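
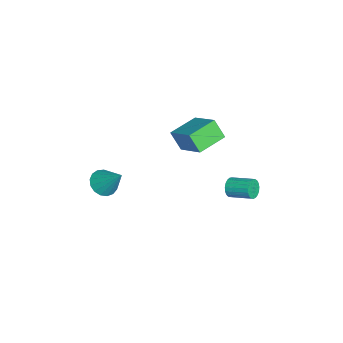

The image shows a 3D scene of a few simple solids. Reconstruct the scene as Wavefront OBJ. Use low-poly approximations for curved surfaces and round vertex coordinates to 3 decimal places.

v 2.494 -3.746 -0.331
v 3.317 -3.873 -0.672
v 3.266 -2.674 1.131
v 3.18 -3.512 -0.864
v 2.886 -3.205 -0.934
v 2.503 -3.022 -0.866
v 2.117 -3.005 -0.675
v 1.818 -3.157 -0.405
v 1.673 -3.444 -0.119
v 1.717 -3.801 0.119
v 1.939 -4.144 0.254
v 2.288 -4.397 0.255
v 2.684 -4.5 0.122
v 3.037 -4.431 -0.116
v 3.265 -4.204 -0.402
v 0.83 0.438 1.338
v 0.446 -0.175 2.454
v -0.415 1.759 1.635
v -0.799 1.147 2.751
v 2.279 1.553 2.449
v 1.895 0.941 3.565
v 1.034 2.875 2.746
v 0.65 2.262 3.862
v -0.524 3.223 -3.265
v -0.314 2.938 -2.696
v 0.254 4.251 -2.246
v 0.044 4.537 -2.815
v -0.095 2.901 -2.864
v 0.473 4.214 -2.414
v 0.05 2.919 -3.101
v 0.618 4.232 -2.651
v 0.096 2.99 -3.366
v 0.664 4.303 -2.917
v 0.034 3.101 -3.614
v 0.602 4.415 -3.165
v -0.124 3.234 -3.802
v 0.445 4.547 -3.352
v -0.351 3.364 -3.896
v 0.217 4.678 -3.447
v -0.608 3.471 -3.882
v -0.04 4.784 -3.432
v -0.85 3.534 -3.76
v -0.282 4.848 -3.311
v -1.037 3.544 -3.553
v -0.469 4.857 -3.104
v -1.134 3.498 -3.297
v -0.566 4.812 -2.847
v -1.126 3.405 -3.034
v -0.558 4.718 -2.585
v -1.014 3.28 -2.812
v -0.446 4.594 -2.362
v -0.817 3.146 -2.667
v -0.249 4.459 -2.218
v -0.57 3.025 -2.626
v -0.002 4.338 -2.177
f 2 1 4
f 2 4 3
f 4 1 5
f 4 5 3
f 5 1 6
f 5 6 3
f 6 1 7
f 6 7 3
f 7 1 8
f 7 8 3
f 8 1 9
f 8 9 3
f 9 1 10
f 9 10 3
f 10 1 11
f 10 11 3
f 11 1 12
f 11 12 3
f 12 1 13
f 12 13 3
f 13 1 14
f 13 14 3
f 14 1 15
f 14 15 3
f 15 1 2
f 15 2 3
f 17 19 16
f 20 17 16
f 16 19 18
f 18 20 16
f 17 23 19
f 21 17 20
f 21 23 17
f 19 23 18
f 22 20 18
f 18 23 22
f 22 21 20
f 23 21 22
f 25 24 28
f 25 28 26
f 26 28 29
f 26 29 27
f 28 24 30
f 28 30 29
f 29 30 31
f 29 31 27
f 30 24 32
f 30 32 31
f 31 32 33
f 31 33 27
f 32 24 34
f 32 34 33
f 33 34 35
f 33 35 27
f 34 24 36
f 34 36 35
f 35 36 37
f 35 37 27
f 36 24 38
f 36 38 37
f 37 38 39
f 37 39 27
f 38 24 40
f 38 40 39
f 39 40 41
f 39 41 27
f 40 24 42
f 40 42 41
f 41 42 43
f 41 43 27
f 42 24 44
f 42 44 43
f 43 44 45
f 43 45 27
f 44 24 46
f 44 46 45
f 45 46 47
f 45 47 27
f 46 24 48
f 46 48 47
f 47 48 49
f 47 49 27
f 48 24 50
f 48 50 49
f 49 50 51
f 49 51 27
f 50 24 52
f 50 52 51
f 51 52 53
f 51 53 27
f 52 24 54
f 52 54 53
f 53 54 55
f 53 55 27
f 54 24 25
f 54 25 55
f 55 25 26
f 55 26 27



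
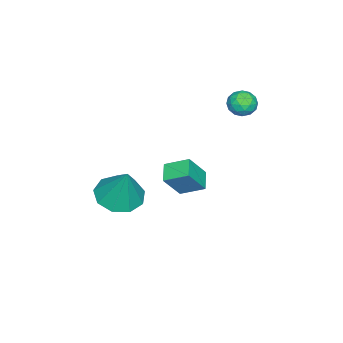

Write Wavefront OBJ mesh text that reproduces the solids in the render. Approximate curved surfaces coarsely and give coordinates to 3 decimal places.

v -2.626 -2.162 -4.438
v -3.488 -2.509 -4.043
v -2.828 -1.05 -3.904
v -3.691 -1.397 -3.509
v -1.869 -2.623 -3.191
v -2.732 -2.97 -2.796
v -2.072 -1.511 -2.657
v -2.934 -1.858 -2.262
v 1.824 -2.911 -1.571
v 2.768 -3.45 -1.644
v 2.316 -2.289 0.211
v 2.849 -2.758 -1.908
v 2.45 -2.137 -2.014
v 1.758 -1.878 -1.913
v 1.097 -2.103 -1.652
v 0.776 -2.705 -1.352
v 0.945 -3.404 -1.155
v 1.525 -3.872 -1.152
v 2.245 -3.891 -1.345
v -3.015 0.972 2.341
v -2.5 0.832 1.882
v -3.64 0.128 1.898
v -3.125 -0.012 1.439
v -3.032 -0.147 2.124
v -2.646 0.375 2.398
v -3.494 0.585 1.382
v -3.108 1.107 1.656
v -2.796 0.592 1.289
v -2.51 0.14 1.748
v -3.63 0.82 2.032
v -3.344 0.368 2.491
v -2.703 0.976 2.15
v -3.437 -0.016 1.63
v -3.383 -0.095 2.032
v -3.08 -0.178 1.763
v -2.789 0.708 2.454
v -2.486 0.625 2.184
v -2.798 0.05 2.326
v -3.654 0.335 1.596
v -3.351 0.252 1.326
v -3.06 1.138 2.017
v -2.757 1.055 1.748
v -3.342 0.91 1.454
v -2.574 0.753 1.532
v -2.941 0.257 1.272
v -3.158 0.608 1.238
v -2.931 0.914 1.399
v -2.406 0.487 1.802
v -2.773 -0.009 1.541
v -2.719 -0.088 1.944
v -2.492 0.219 2.105
v -2.58 0.346 1.453
v -3.367 0.969 2.239
v -3.734 0.473 1.978
v -3.648 0.741 1.675
v -3.421 1.048 1.836
v -3.199 0.703 2.508
v -3.566 0.207 2.248
v -3.209 0.046 2.381
v -2.982 0.352 2.542
v -3.56 0.614 2.327
f 2 4 1
f 5 2 1
f 1 4 3
f 3 5 1
f 2 8 4
f 6 2 5
f 6 8 2
f 4 8 3
f 7 5 3
f 3 8 7
f 7 6 5
f 8 6 7
f 10 9 12
f 10 12 11
f 12 9 13
f 12 13 11
f 13 9 14
f 13 14 11
f 14 9 15
f 14 15 11
f 15 9 16
f 15 16 11
f 16 9 17
f 16 17 11
f 17 9 18
f 17 18 11
f 18 9 19
f 18 19 11
f 19 9 10
f 19 10 11
f 20 57 36
f 57 31 60
f 36 60 25
f 57 60 36
f 20 36 32
f 36 25 37
f 32 37 21
f 36 37 32
f 20 32 41
f 32 21 42
f 41 42 27
f 32 42 41
f 20 41 53
f 41 27 56
f 53 56 30
f 41 56 53
f 20 53 57
f 53 30 61
f 57 61 31
f 53 61 57
f 21 37 48
f 37 25 51
f 48 51 29
f 37 51 48
f 25 60 38
f 60 31 59
f 38 59 24
f 60 59 38
f 31 61 58
f 61 30 54
f 58 54 22
f 61 54 58
f 30 56 55
f 56 27 43
f 55 43 26
f 56 43 55
f 27 42 47
f 42 21 44
f 47 44 28
f 42 44 47
f 23 49 35
f 49 29 50
f 35 50 24
f 49 50 35
f 23 35 33
f 35 24 34
f 33 34 22
f 35 34 33
f 23 33 40
f 33 22 39
f 40 39 26
f 33 39 40
f 23 40 45
f 40 26 46
f 45 46 28
f 40 46 45
f 23 45 49
f 45 28 52
f 49 52 29
f 45 52 49
f 24 50 38
f 50 29 51
f 38 51 25
f 50 51 38
f 22 34 58
f 34 24 59
f 58 59 31
f 34 59 58
f 26 39 55
f 39 22 54
f 55 54 30
f 39 54 55
f 28 46 47
f 46 26 43
f 47 43 27
f 46 43 47
f 29 52 48
f 52 28 44
f 48 44 21
f 52 44 48



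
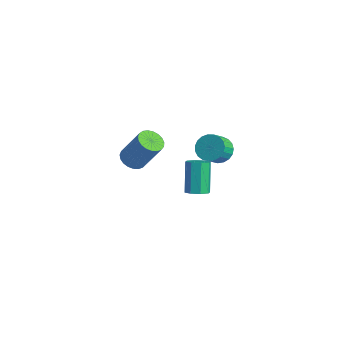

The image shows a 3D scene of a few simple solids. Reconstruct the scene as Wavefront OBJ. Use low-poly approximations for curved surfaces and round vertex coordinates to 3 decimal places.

v 1.146 -2.666 1.741
v 1.54 -3.291 1.717
v 2.429 -2.8 3.474
v 2.034 -2.174 3.499
v 1.724 -3.094 1.569
v 2.613 -2.602 3.326
v 1.808 -2.823 1.45
v 2.696 -2.331 3.208
v 1.777 -2.524 1.382
v 2.666 -2.032 3.14
v 1.637 -2.25 1.376
v 2.526 -1.758 3.134
v 1.412 -2.048 1.433
v 2.301 -1.556 3.191
v 1.141 -1.953 1.544
v 2.03 -1.461 3.301
v 0.871 -1.981 1.688
v 1.76 -1.489 3.446
v 0.648 -2.127 1.842
v 1.537 -1.635 3.6
v 0.512 -2.367 1.978
v 1.4 -1.875 3.736
v 0.485 -2.658 2.073
v 1.373 -2.166 3.831
v 0.572 -2.951 2.111
v 1.46 -2.459 3.869
v 0.758 -3.194 2.085
v 1.647 -2.702 3.843
v 1.012 -3.346 1.999
v 1.9 -2.854 3.757
v 1.288 -3.381 1.869
v 2.177 -2.889 3.627
v 0.461 2.253 -4.439
v 1.08 2.51 -4.24
v 0.239 3.265 -2.601
v -0.381 3.007 -2.801
v 0.802 2.855 -4.541
v -0.039 3.61 -2.903
v 0.324 2.847 -4.783
v -0.517 3.602 -3.145
v -0.074 2.491 -4.823
v -0.915 3.245 -3.185
v -0.159 1.995 -4.639
v -1 2.75 -3
v 0.119 1.65 -4.337
v -0.722 2.405 -2.699
v 0.597 1.658 -4.095
v -0.244 2.413 -2.457
v 0.995 2.015 -4.055
v 0.154 2.769 -2.417
v 2.413 2.003 0.667
v 2.804 2.572 1.128
v 3.057 1.725 1.955
v 2.667 1.157 1.493
v 2.48 2.592 1.248
v 2.734 1.745 2.075
v 2.146 2.51 1.267
v 2.399 1.664 2.094
v 1.857 2.34 1.182
v 2.111 1.494 2.009
v 1.665 2.113 1.008
v 1.919 1.267 1.835
v 1.602 1.866 0.775
v 1.856 1.02 1.602
v 1.679 1.643 0.523
v 1.933 0.797 1.35
v 1.883 1.482 0.296
v 2.137 0.636 1.123
v 2.179 1.412 0.133
v 2.433 0.566 0.96
v 2.515 1.443 0.062
v 2.769 0.597 0.889
v 2.834 1.572 0.096
v 3.088 0.726 0.923
v 3.08 1.775 0.228
v 3.334 0.929 1.055
v 3.21 2.017 0.436
v 3.464 1.171 1.263
v 3.203 2.257 0.684
v 3.457 1.411 1.511
v 3.059 2.453 0.929
v 3.313 1.607 1.756
f 2 1 5
f 2 5 3
f 3 5 6
f 3 6 4
f 5 1 7
f 5 7 6
f 6 7 8
f 6 8 4
f 7 1 9
f 7 9 8
f 8 9 10
f 8 10 4
f 9 1 11
f 9 11 10
f 10 11 12
f 10 12 4
f 11 1 13
f 11 13 12
f 12 13 14
f 12 14 4
f 13 1 15
f 13 15 14
f 14 15 16
f 14 16 4
f 15 1 17
f 15 17 16
f 16 17 18
f 16 18 4
f 17 1 19
f 17 19 18
f 18 19 20
f 18 20 4
f 19 1 21
f 19 21 20
f 20 21 22
f 20 22 4
f 21 1 23
f 21 23 22
f 22 23 24
f 22 24 4
f 23 1 25
f 23 25 24
f 24 25 26
f 24 26 4
f 25 1 27
f 25 27 26
f 26 27 28
f 26 28 4
f 27 1 29
f 27 29 28
f 28 29 30
f 28 30 4
f 29 1 31
f 29 31 30
f 30 31 32
f 30 32 4
f 31 1 2
f 31 2 32
f 32 2 3
f 32 3 4
f 34 33 37
f 34 37 35
f 35 37 38
f 35 38 36
f 37 33 39
f 37 39 38
f 38 39 40
f 38 40 36
f 39 33 41
f 39 41 40
f 40 41 42
f 40 42 36
f 41 33 43
f 41 43 42
f 42 43 44
f 42 44 36
f 43 33 45
f 43 45 44
f 44 45 46
f 44 46 36
f 45 33 47
f 45 47 46
f 46 47 48
f 46 48 36
f 47 33 49
f 47 49 48
f 48 49 50
f 48 50 36
f 49 33 34
f 49 34 50
f 50 34 35
f 50 35 36
f 52 51 55
f 52 55 53
f 53 55 56
f 53 56 54
f 55 51 57
f 55 57 56
f 56 57 58
f 56 58 54
f 57 51 59
f 57 59 58
f 58 59 60
f 58 60 54
f 59 51 61
f 59 61 60
f 60 61 62
f 60 62 54
f 61 51 63
f 61 63 62
f 62 63 64
f 62 64 54
f 63 51 65
f 63 65 64
f 64 65 66
f 64 66 54
f 65 51 67
f 65 67 66
f 66 67 68
f 66 68 54
f 67 51 69
f 67 69 68
f 68 69 70
f 68 70 54
f 69 51 71
f 69 71 70
f 70 71 72
f 70 72 54
f 71 51 73
f 71 73 72
f 72 73 74
f 72 74 54
f 73 51 75
f 73 75 74
f 74 75 76
f 74 76 54
f 75 51 77
f 75 77 76
f 76 77 78
f 76 78 54
f 77 51 79
f 77 79 78
f 78 79 80
f 78 80 54
f 79 51 81
f 79 81 80
f 80 81 82
f 80 82 54
f 81 51 52
f 81 52 82
f 82 52 53
f 82 53 54



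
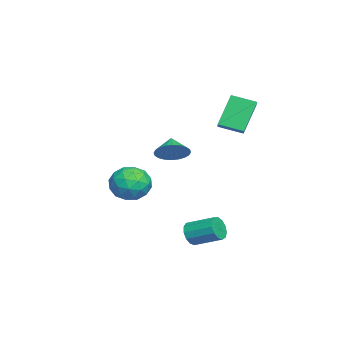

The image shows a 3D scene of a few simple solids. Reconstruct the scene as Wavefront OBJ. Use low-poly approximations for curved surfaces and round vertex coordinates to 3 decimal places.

v 0.856 -1.268 0.631
v 1.32 -0.785 1.305
v 0.004 -1.452 1.349
v 1.125 -0.514 1.143
v 0.889 -0.358 0.904
v 0.648 -0.341 0.623
v 0.439 -0.464 0.343
v 0.293 -0.71 0.107
v 0.233 -1.041 -0.05
v 0.268 -1.406 -0.102
v 0.392 -1.75 -0.043
v 0.587 -2.021 0.118
v 0.823 -2.177 0.358
v 1.064 -2.195 0.639
v 1.273 -2.071 0.919
v 1.419 -1.825 1.155
v 1.479 -1.495 1.311
v 1.444 -1.129 1.364
v 2.923 -0.019 -4.214
v 3.226 -0.354 -3.615
v 3.6 1.103 -2.988
v 3.297 1.439 -3.586
v 3.537 -0.312 -3.898
v 3.911 1.145 -3.271
v 3.653 -0.177 -4.281
v 4.027 1.281 -3.654
v 3.537 0.009 -4.643
v 3.911 1.466 -4.016
v 3.227 0.185 -4.868
v 3.6 1.643 -4.241
v 2.82 0.297 -4.886
v 3.193 1.755 -4.259
v 2.445 0.309 -4.69
v 2.819 1.766 -4.063
v 2.223 0.216 -4.343
v 2.596 1.674 -3.715
v 2.223 0.049 -3.955
v 2.596 1.507 -3.327
v 2.445 -0.139 -3.649
v 2.819 1.318 -3.021
v 2.819 -0.29 -3.522
v 3.193 1.168 -2.895
v -3.442 2.604 2.824
v -3.478 1.228 3.245
v -2.474 2.727 3.309
v -2.51 1.351 3.73
v -2.47 2.029 1.03
v -2.506 0.653 1.451
v -1.502 2.152 1.515
v -1.538 0.776 1.936
v -2.881 -3.407 -2.816
v -1.955 -2.807 -2.271
v -1.705 -4.993 -3.069
v -0.779 -4.393 -2.524
v -1.756 -4.746 -1.865
v -2.483 -3.766 -1.709
v -1.177 -4.034 -3.631
v -1.904 -3.054 -3.475
v -0.902 -3.195 -2.775
v -1.26 -3.635 -1.683
v -2.4 -4.165 -3.657
v -2.758 -4.605 -2.565
v -2.521 -2.968 -2.522
v -1.139 -4.832 -2.818
v -1.713 -5.039 -2.431
v -1.169 -4.687 -2.111
v -2.832 -3.531 -2.191
v -2.288 -3.179 -1.871
v -2.171 -4.318 -1.632
v -1.372 -4.621 -3.469
v -0.828 -4.269 -3.149
v -2.491 -3.113 -3.229
v -1.947 -2.761 -2.909
v -1.489 -3.482 -3.708
v -1.358 -2.843 -2.497
v -0.667 -3.775 -2.646
v -0.901 -3.565 -3.297
v -1.328 -2.989 -3.205
v -1.569 -3.102 -1.856
v -0.877 -4.034 -2.004
v -1.452 -4.241 -1.617
v -1.879 -3.665 -1.525
v -0.95 -3.33 -2.152
v -2.783 -3.766 -3.336
v -2.091 -4.698 -3.484
v -1.781 -4.135 -3.815
v -2.208 -3.559 -3.723
v -2.993 -4.025 -2.694
v -2.302 -4.957 -2.843
v -2.332 -4.811 -2.135
v -2.759 -4.235 -2.043
v -2.71 -4.47 -3.188
f 2 1 4
f 2 4 3
f 4 1 5
f 4 5 3
f 5 1 6
f 5 6 3
f 6 1 7
f 6 7 3
f 7 1 8
f 7 8 3
f 8 1 9
f 8 9 3
f 9 1 10
f 9 10 3
f 10 1 11
f 10 11 3
f 11 1 12
f 11 12 3
f 12 1 13
f 12 13 3
f 13 1 14
f 13 14 3
f 14 1 15
f 14 15 3
f 15 1 16
f 15 16 3
f 16 1 17
f 16 17 3
f 17 1 18
f 17 18 3
f 18 1 2
f 18 2 3
f 20 19 23
f 20 23 21
f 21 23 24
f 21 24 22
f 23 19 25
f 23 25 24
f 24 25 26
f 24 26 22
f 25 19 27
f 25 27 26
f 26 27 28
f 26 28 22
f 27 19 29
f 27 29 28
f 28 29 30
f 28 30 22
f 29 19 31
f 29 31 30
f 30 31 32
f 30 32 22
f 31 19 33
f 31 33 32
f 32 33 34
f 32 34 22
f 33 19 35
f 33 35 34
f 34 35 36
f 34 36 22
f 35 19 37
f 35 37 36
f 36 37 38
f 36 38 22
f 37 19 39
f 37 39 38
f 38 39 40
f 38 40 22
f 39 19 41
f 39 41 40
f 40 41 42
f 40 42 22
f 41 19 20
f 41 20 42
f 42 20 21
f 42 21 22
f 44 46 43
f 47 44 43
f 43 46 45
f 45 47 43
f 44 50 46
f 48 44 47
f 48 50 44
f 46 50 45
f 49 47 45
f 45 50 49
f 49 48 47
f 50 48 49
f 51 88 67
f 88 62 91
f 67 91 56
f 88 91 67
f 51 67 63
f 67 56 68
f 63 68 52
f 67 68 63
f 51 63 72
f 63 52 73
f 72 73 58
f 63 73 72
f 51 72 84
f 72 58 87
f 84 87 61
f 72 87 84
f 51 84 88
f 84 61 92
f 88 92 62
f 84 92 88
f 52 68 79
f 68 56 82
f 79 82 60
f 68 82 79
f 56 91 69
f 91 62 90
f 69 90 55
f 91 90 69
f 62 92 89
f 92 61 85
f 89 85 53
f 92 85 89
f 61 87 86
f 87 58 74
f 86 74 57
f 87 74 86
f 58 73 78
f 73 52 75
f 78 75 59
f 73 75 78
f 54 80 66
f 80 60 81
f 66 81 55
f 80 81 66
f 54 66 64
f 66 55 65
f 64 65 53
f 66 65 64
f 54 64 71
f 64 53 70
f 71 70 57
f 64 70 71
f 54 71 76
f 71 57 77
f 76 77 59
f 71 77 76
f 54 76 80
f 76 59 83
f 80 83 60
f 76 83 80
f 55 81 69
f 81 60 82
f 69 82 56
f 81 82 69
f 53 65 89
f 65 55 90
f 89 90 62
f 65 90 89
f 57 70 86
f 70 53 85
f 86 85 61
f 70 85 86
f 59 77 78
f 77 57 74
f 78 74 58
f 77 74 78
f 60 83 79
f 83 59 75
f 79 75 52
f 83 75 79



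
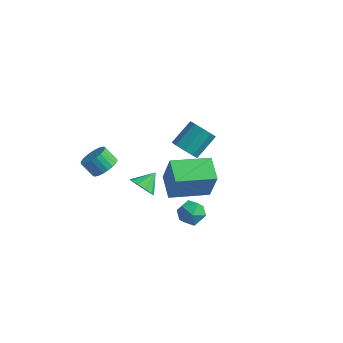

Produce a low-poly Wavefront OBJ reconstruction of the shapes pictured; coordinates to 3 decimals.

v -1.821 0.211 -2.539
v -1.072 0.32 -2.901
v -1.639 1.209 -1.861
v -1.424 0.576 -3.183
v -1.929 0.693 -3.219
v -2.393 0.626 -2.995
v -2.638 0.4 -2.597
v -2.571 0.102 -2.177
v -2.219 -0.154 -1.895
v -1.714 -0.271 -1.859
v -1.25 -0.203 -2.083
v -1.005 0.022 -2.481
v -2.468 -2.069 0.473
v -2.035 -2.722 0.713
v -2.718 -2.884 1.507
v -3.152 -2.231 1.267
v -1.895 -2.489 0.881
v -2.578 -2.651 1.675
v -1.842 -2.192 0.988
v -2.525 -2.354 1.781
v -1.884 -1.876 1.015
v -2.568 -2.038 1.809
v -2.016 -1.59 0.961
v -2.699 -1.752 1.754
v -2.216 -1.376 0.832
v -2.899 -1.538 1.626
v -2.455 -1.268 0.648
v -3.138 -1.43 1.442
v -2.696 -1.282 0.438
v -3.379 -1.444 1.232
v -2.902 -1.416 0.233
v -3.585 -1.578 1.027
v -3.042 -1.649 0.065
v -3.725 -1.811 0.859
v -3.095 -1.946 -0.041
v -3.778 -2.108 0.752
v -3.052 -2.262 -0.069
v -3.736 -2.424 0.725
v -2.921 -2.548 -0.014
v -3.604 -2.71 0.779
v -2.721 -2.762 0.114
v -3.404 -2.924 0.908
v -2.482 -2.87 0.298
v -3.165 -3.032 1.092
v -2.241 -2.856 0.508
v -2.924 -3.018 1.302
v -0.49 2.309 -0.076
v 0.287 1.989 0.109
v 0.567 3.292 1.181
v -0.21 3.611 0.996
v 0.324 2.357 -0.348
v 0.604 3.66 0.724
v -0.019 2.703 -0.678
v 0.261 4.005 0.394
v -0.583 2.864 -0.726
v -0.303 4.166 0.345
v -1.103 2.765 -0.47
v -0.823 4.068 0.602
v -1.337 2.453 -0.03
v -1.057 3.755 1.042
v -1.174 2.073 0.389
v -0.894 3.376 1.461
v -0.691 1.804 0.591
v -0.411 3.106 1.662
v -0.114 1.771 0.48
v 0.166 3.073 1.552
v 3.114 -3.876 2.373
v 3.736 -4.106 4.186
v 2.077 -2.977 2.843
v 2.699 -3.207 4.656
v 4.461 -2.193 2.124
v 5.083 -2.423 3.937
v 3.424 -1.294 2.594
v 4.046 -1.524 4.407
v 3.164 -2.098 0.018
v 3.975 -2.259 -0.188
v 3.265 -2.961 1.088
v 4.076 -3.122 0.882
v 3.856 -2.355 1.182
v 3.794 -1.822 0.52
v 3.446 -3.398 0.38
v 3.384 -2.865 -0.282
v 4.149 -3.063 0.036
v 4.403 -2.418 0.531
v 2.837 -2.802 0.369
v 3.091 -2.157 0.864
f 2 1 4
f 2 4 3
f 4 1 5
f 4 5 3
f 5 1 6
f 5 6 3
f 6 1 7
f 6 7 3
f 7 1 8
f 7 8 3
f 8 1 9
f 8 9 3
f 9 1 10
f 9 10 3
f 10 1 11
f 10 11 3
f 11 1 12
f 11 12 3
f 12 1 2
f 12 2 3
f 14 13 17
f 14 17 15
f 15 17 18
f 15 18 16
f 17 13 19
f 17 19 18
f 18 19 20
f 18 20 16
f 19 13 21
f 19 21 20
f 20 21 22
f 20 22 16
f 21 13 23
f 21 23 22
f 22 23 24
f 22 24 16
f 23 13 25
f 23 25 24
f 24 25 26
f 24 26 16
f 25 13 27
f 25 27 26
f 26 27 28
f 26 28 16
f 27 13 29
f 27 29 28
f 28 29 30
f 28 30 16
f 29 13 31
f 29 31 30
f 30 31 32
f 30 32 16
f 31 13 33
f 31 33 32
f 32 33 34
f 32 34 16
f 33 13 35
f 33 35 34
f 34 35 36
f 34 36 16
f 35 13 37
f 35 37 36
f 36 37 38
f 36 38 16
f 37 13 39
f 37 39 38
f 38 39 40
f 38 40 16
f 39 13 41
f 39 41 40
f 40 41 42
f 40 42 16
f 41 13 43
f 41 43 42
f 42 43 44
f 42 44 16
f 43 13 45
f 43 45 44
f 44 45 46
f 44 46 16
f 45 13 14
f 45 14 46
f 46 14 15
f 46 15 16
f 48 47 51
f 48 51 49
f 49 51 52
f 49 52 50
f 51 47 53
f 51 53 52
f 52 53 54
f 52 54 50
f 53 47 55
f 53 55 54
f 54 55 56
f 54 56 50
f 55 47 57
f 55 57 56
f 56 57 58
f 56 58 50
f 57 47 59
f 57 59 58
f 58 59 60
f 58 60 50
f 59 47 61
f 59 61 60
f 60 61 62
f 60 62 50
f 61 47 63
f 61 63 62
f 62 63 64
f 62 64 50
f 63 47 65
f 63 65 64
f 64 65 66
f 64 66 50
f 65 47 48
f 65 48 66
f 66 48 49
f 66 49 50
f 68 70 67
f 71 68 67
f 67 70 69
f 69 71 67
f 68 74 70
f 72 68 71
f 72 74 68
f 70 74 69
f 73 71 69
f 69 74 73
f 73 72 71
f 74 72 73
f 75 86 80
f 75 80 76
f 75 76 82
f 75 82 85
f 75 85 86
f 76 80 84
f 80 86 79
f 86 85 77
f 85 82 81
f 82 76 83
f 78 84 79
f 78 79 77
f 78 77 81
f 78 81 83
f 78 83 84
f 79 84 80
f 77 79 86
f 81 77 85
f 83 81 82
f 84 83 76



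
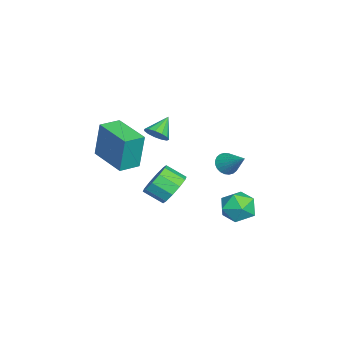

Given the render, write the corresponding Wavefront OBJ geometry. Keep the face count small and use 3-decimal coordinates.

v 0.609 0.075 0.573
v 1.534 -0.243 0.321
v 1.356 -1.293 0.995
v 0.431 -0.975 1.247
v 1.58 0.088 0.849
v 1.403 -0.962 1.522
v 1.256 0.413 1.271
v 1.078 -0.637 1.945
v 0.684 0.61 1.427
v 0.507 -0.44 2.1
v 0.084 0.602 1.256
v -0.094 -0.448 1.93
v -0.316 0.393 0.825
v -0.494 -0.657 1.499
v -0.363 0.062 0.298
v -0.54 -0.988 0.971
v -0.038 -0.263 -0.125
v -0.216 -1.313 0.549
v 0.533 -0.46 -0.28
v 0.356 -1.51 0.393
v 1.134 -0.452 -0.11
v 0.956 -1.502 0.564
v -0.847 -3.206 2.496
v -0.824 -2.919 4.636
v 0.711 -1.696 2.277
v 0.733 -1.409 4.417
v 0.007 -4.071 2.603
v 0.029 -3.784 4.743
v 1.564 -2.561 2.384
v 1.587 -2.274 4.524
v -1.32 -1.106 3.411
v -0.813 -0.754 3.781
v -2.26 -0.614 4.229
v -0.936 -0.502 3.488
v -1.182 -0.442 3.17
v -1.471 -0.593 2.929
v -1.712 -0.907 2.841
v -1.829 -1.284 2.933
v -1.785 -1.605 3.178
v -1.593 -1.767 3.496
v -1.314 -1.72 3.787
v -1.038 -1.478 3.959
v -0.851 -1.118 3.956
v -2.137 2.432 1.008
v -1.907 2.8 0.446
v -1.183 3.428 2.052
v -2.133 2.943 0.516
v -2.36 3.009 0.661
v -2.553 2.987 0.858
v -2.683 2.88 1.079
v -2.729 2.705 1.288
v -2.686 2.489 1.455
v -2.559 2.263 1.554
v -2.367 2.064 1.57
v -2.141 1.92 1.5
v -1.914 1.854 1.356
v -1.721 1.876 1.158
v -1.591 1.983 0.938
v -1.545 2.158 0.728
v -1.589 2.375 0.561
v -1.716 2.6 0.462
v 2.106 3.531 1.678
v 2.88 4.225 1.73
v 2.92 2.715 0.45
v 3.694 3.409 0.502
v 3.541 2.741 1.285
v 3.038 3.245 2.044
v 2.762 3.695 0.136
v 2.259 4.199 0.895
v 3.286 4.326 0.777
v 3.767 3.737 1.487
v 2.033 3.203 0.693
v 2.514 2.614 1.403
f 2 1 5
f 2 5 3
f 3 5 6
f 3 6 4
f 5 1 7
f 5 7 6
f 6 7 8
f 6 8 4
f 7 1 9
f 7 9 8
f 8 9 10
f 8 10 4
f 9 1 11
f 9 11 10
f 10 11 12
f 10 12 4
f 11 1 13
f 11 13 12
f 12 13 14
f 12 14 4
f 13 1 15
f 13 15 14
f 14 15 16
f 14 16 4
f 15 1 17
f 15 17 16
f 16 17 18
f 16 18 4
f 17 1 19
f 17 19 18
f 18 19 20
f 18 20 4
f 19 1 21
f 19 21 20
f 20 21 22
f 20 22 4
f 21 1 2
f 21 2 22
f 22 2 3
f 22 3 4
f 24 26 23
f 27 24 23
f 23 26 25
f 25 27 23
f 24 30 26
f 28 24 27
f 28 30 24
f 26 30 25
f 29 27 25
f 25 30 29
f 29 28 27
f 30 28 29
f 32 31 34
f 32 34 33
f 34 31 35
f 34 35 33
f 35 31 36
f 35 36 33
f 36 31 37
f 36 37 33
f 37 31 38
f 37 38 33
f 38 31 39
f 38 39 33
f 39 31 40
f 39 40 33
f 40 31 41
f 40 41 33
f 41 31 42
f 41 42 33
f 42 31 43
f 42 43 33
f 43 31 32
f 43 32 33
f 45 44 47
f 45 47 46
f 47 44 48
f 47 48 46
f 48 44 49
f 48 49 46
f 49 44 50
f 49 50 46
f 50 44 51
f 50 51 46
f 51 44 52
f 51 52 46
f 52 44 53
f 52 53 46
f 53 44 54
f 53 54 46
f 54 44 55
f 54 55 46
f 55 44 56
f 55 56 46
f 56 44 57
f 56 57 46
f 57 44 58
f 57 58 46
f 58 44 59
f 58 59 46
f 59 44 60
f 59 60 46
f 60 44 61
f 60 61 46
f 61 44 45
f 61 45 46
f 62 73 67
f 62 67 63
f 62 63 69
f 62 69 72
f 62 72 73
f 63 67 71
f 67 73 66
f 73 72 64
f 72 69 68
f 69 63 70
f 65 71 66
f 65 66 64
f 65 64 68
f 65 68 70
f 65 70 71
f 66 71 67
f 64 66 73
f 68 64 72
f 70 68 69
f 71 70 63



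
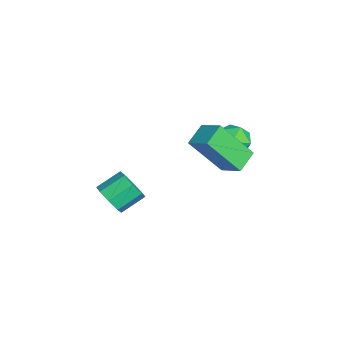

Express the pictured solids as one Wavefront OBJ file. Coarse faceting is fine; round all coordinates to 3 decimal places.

v -1.406 2.952 0.522
v -1.056 3.558 1.094
v -0.324 2.022 0.846
v 0.026 2.628 1.418
v -0.759 2.223 1.613
v -1.427 2.798 1.413
v 0.047 2.782 0.527
v -0.621 3.357 0.327
v -0.158 3.453 1.097
v -0.656 3.108 1.768
v -0.724 2.472 0.172
v -1.222 2.127 0.843
v 1.243 2.057 0.645
v 1.161 0.715 2.361
v 0.475 2.695 1.107
v 0.393 1.354 2.823
v 2.087 2.686 1.177
v 2.005 1.345 2.893
v 1.319 3.325 1.639
v 1.237 1.983 3.355
v -1.244 -2.292 -2.766
v -0.469 -2 -2.815
v -0.821 -0.956 -2.163
v -1.596 -1.248 -2.114
v -0.829 -1.816 -3.304
v -1.181 -0.772 -2.653
v -1.432 -1.911 -3.478
v -1.784 -0.867 -2.827
v -1.926 -2.229 -3.235
v -2.278 -1.185 -2.584
v -2.019 -2.584 -2.717
v -2.371 -1.54 -2.065
v -1.659 -2.768 -2.227
v -2.011 -1.724 -1.576
v -1.056 -2.673 -2.053
v -1.408 -1.629 -1.402
v -0.562 -2.355 -2.296
v -0.914 -1.311 -1.645
f 1 12 6
f 1 6 2
f 1 2 8
f 1 8 11
f 1 11 12
f 2 6 10
f 6 12 5
f 12 11 3
f 11 8 7
f 8 2 9
f 4 10 5
f 4 5 3
f 4 3 7
f 4 7 9
f 4 9 10
f 5 10 6
f 3 5 12
f 7 3 11
f 9 7 8
f 10 9 2
f 14 16 13
f 17 14 13
f 13 16 15
f 15 17 13
f 14 20 16
f 18 14 17
f 18 20 14
f 16 20 15
f 19 17 15
f 15 20 19
f 19 18 17
f 20 18 19
f 22 21 25
f 22 25 23
f 23 25 26
f 23 26 24
f 25 21 27
f 25 27 26
f 26 27 28
f 26 28 24
f 27 21 29
f 27 29 28
f 28 29 30
f 28 30 24
f 29 21 31
f 29 31 30
f 30 31 32
f 30 32 24
f 31 21 33
f 31 33 32
f 32 33 34
f 32 34 24
f 33 21 35
f 33 35 34
f 34 35 36
f 34 36 24
f 35 21 37
f 35 37 36
f 36 37 38
f 36 38 24
f 37 21 22
f 37 22 38
f 38 22 23
f 38 23 24



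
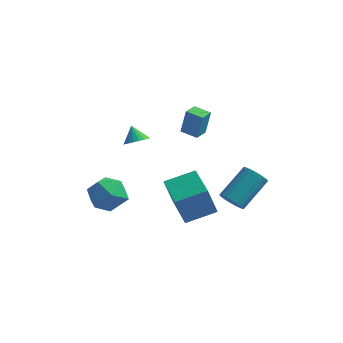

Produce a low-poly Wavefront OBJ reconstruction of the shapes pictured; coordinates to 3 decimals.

v -1.695 -0.006 1.058
v -1.189 -0.252 1.475
v -2.165 0.386 1.862
v -1.087 0.012 1.405
v -1.091 0.273 1.276
v -1.199 0.486 1.109
v -1.393 0.613 0.933
v -1.639 0.634 0.779
v -1.894 0.544 0.673
v -2.116 0.359 0.634
v -2.264 0.11 0.668
v -2.314 -0.158 0.77
v -2.257 -0.4 0.921
v -2.103 -0.573 1.096
v -1.878 -0.649 1.265
v -1.621 -0.614 1.398
v -1.378 -0.473 1.472
v 1.016 -1.794 -1.66
v 0.651 -2.201 0.076
v 2.317 -0.79 -1.151
v 1.951 -1.197 0.585
v 2.269 -3.363 -1.765
v 1.903 -3.77 -0.029
v 3.569 -2.359 -1.256
v 3.204 -2.766 0.48
v 0.365 0.769 1.842
v 0.601 0.905 3.297
v 0.492 1.614 1.743
v 0.728 1.749 3.197
v 1.312 0.611 1.703
v 1.548 0.746 3.157
v 1.439 1.455 1.603
v 1.675 1.591 3.058
v -2.699 -1.736 -0.827
v -1.759 -1.528 -1.504
v -2.661 -3.572 -1.336
v -1.721 -3.364 -2.013
v -1.625 -3.31 -0.841
v -1.649 -2.175 -0.526
v -2.771 -2.925 -2.314
v -2.795 -1.79 -1.999
v -1.803 -2.263 -2.423
v -1.095 -2.501 -1.513
v -3.325 -2.599 -1.327
v -2.617 -2.837 -0.417
v 3.603 -0.459 -1.821
v 4.072 -0.937 -1.484
v 4.767 0.62 -0.242
v 4.297 1.099 -0.579
v 4.255 -0.818 -1.736
v 4.95 0.739 -0.494
v 4.31 -0.628 -2.005
v 5.005 0.93 -0.762
v 4.224 -0.404 -2.238
v 4.919 1.153 -0.995
v 4.015 -0.191 -2.388
v 4.71 1.366 -1.145
v 3.725 -0.031 -2.425
v 4.42 1.526 -1.183
v 3.41 0.044 -2.344
v 4.105 1.601 -1.101
v 3.133 0.02 -2.158
v 3.828 1.577 -0.916
v 2.95 -0.099 -1.906
v 3.645 1.458 -0.664
v 2.895 -0.29 -1.638
v 3.59 1.268 -0.395
v 2.981 -0.513 -1.405
v 3.676 1.044 -0.162
v 3.19 -0.726 -1.255
v 3.885 0.831 -0.012
v 3.48 -0.886 -1.217
v 4.175 0.671 0.025
v 3.795 -0.961 -1.299
v 4.49 0.596 -0.056
f 2 1 4
f 2 4 3
f 4 1 5
f 4 5 3
f 5 1 6
f 5 6 3
f 6 1 7
f 6 7 3
f 7 1 8
f 7 8 3
f 8 1 9
f 8 9 3
f 9 1 10
f 9 10 3
f 10 1 11
f 10 11 3
f 11 1 12
f 11 12 3
f 12 1 13
f 12 13 3
f 13 1 14
f 13 14 3
f 14 1 15
f 14 15 3
f 15 1 16
f 15 16 3
f 16 1 17
f 16 17 3
f 17 1 2
f 17 2 3
f 19 21 18
f 22 19 18
f 18 21 20
f 20 22 18
f 19 25 21
f 23 19 22
f 23 25 19
f 21 25 20
f 24 22 20
f 20 25 24
f 24 23 22
f 25 23 24
f 27 29 26
f 30 27 26
f 26 29 28
f 28 30 26
f 27 33 29
f 31 27 30
f 31 33 27
f 29 33 28
f 32 30 28
f 28 33 32
f 32 31 30
f 33 31 32
f 34 45 39
f 34 39 35
f 34 35 41
f 34 41 44
f 34 44 45
f 35 39 43
f 39 45 38
f 45 44 36
f 44 41 40
f 41 35 42
f 37 43 38
f 37 38 36
f 37 36 40
f 37 40 42
f 37 42 43
f 38 43 39
f 36 38 45
f 40 36 44
f 42 40 41
f 43 42 35
f 47 46 50
f 47 50 48
f 48 50 51
f 48 51 49
f 50 46 52
f 50 52 51
f 51 52 53
f 51 53 49
f 52 46 54
f 52 54 53
f 53 54 55
f 53 55 49
f 54 46 56
f 54 56 55
f 55 56 57
f 55 57 49
f 56 46 58
f 56 58 57
f 57 58 59
f 57 59 49
f 58 46 60
f 58 60 59
f 59 60 61
f 59 61 49
f 60 46 62
f 60 62 61
f 61 62 63
f 61 63 49
f 62 46 64
f 62 64 63
f 63 64 65
f 63 65 49
f 64 46 66
f 64 66 65
f 65 66 67
f 65 67 49
f 66 46 68
f 66 68 67
f 67 68 69
f 67 69 49
f 68 46 70
f 68 70 69
f 69 70 71
f 69 71 49
f 70 46 72
f 70 72 71
f 71 72 73
f 71 73 49
f 72 46 74
f 72 74 73
f 73 74 75
f 73 75 49
f 74 46 47
f 74 47 75
f 75 47 48
f 75 48 49



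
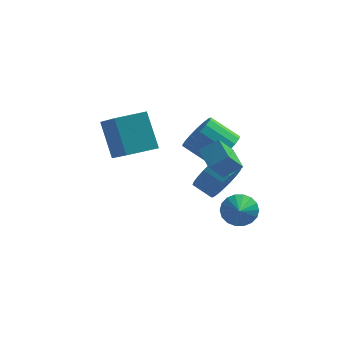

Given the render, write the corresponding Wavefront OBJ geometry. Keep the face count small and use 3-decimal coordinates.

v -1.031 -0.924 -0.89
v -1.646 0.113 0.718
v -1.842 0.575 -2.167
v -2.457 1.612 -0.559
v 0.277 -0.192 -0.861
v -0.338 0.845 0.747
v -0.534 1.307 -2.138
v -1.149 2.344 -0.53
v 3.808 -0.976 -4.1
v 4.542 -0.723 -3.781
v 3.852 -1.884 -3.48
v 4.294 -0.574 -3.545
v 3.949 -0.505 -3.419
v 3.576 -0.529 -3.427
v 3.249 -0.642 -3.569
v 3.032 -0.821 -3.816
v 2.97 -1.03 -4.119
v 3.073 -1.229 -4.418
v 3.322 -1.378 -4.654
v 3.667 -1.447 -4.781
v 4.04 -1.423 -4.772
v 4.367 -1.31 -4.63
v 4.583 -1.131 -4.383
v 4.646 -0.921 -4.08
v 3.105 0.252 -1.16
v 3.678 0.24 -0.365
v 2.408 0.556 0.555
v 1.835 0.568 -0.24
v 3.689 0.688 -0.505
v 2.419 1.004 0.416
v 3.566 1.036 -0.794
v 2.296 1.352 0.126
v 3.337 1.204 -1.167
v 2.067 1.52 -0.247
v 3.055 1.154 -1.539
v 1.785 1.471 -0.619
v 2.785 0.898 -1.824
v 1.515 1.214 -0.904
v 2.588 0.493 -1.957
v 1.318 0.81 -1.036
v 2.509 0.034 -1.907
v 1.239 0.35 -0.987
v 2.567 -0.376 -1.686
v 1.297 -0.06 -0.766
v 2.748 -0.642 -1.345
v 1.478 -0.326 -0.425
v 3.011 -0.703 -0.961
v 1.741 -0.387 -0.041
v 3.295 -0.546 -0.623
v 2.026 -0.229 0.297
v 3.536 -0.205 -0.408
v 2.266 0.111 0.512
v 3.255 -3.845 0.055
v 2.7 -4.473 1.076
v 2.788 -2.875 0.398
v 2.233 -3.502 1.419
v 4.047 -3.658 0.601
v 3.492 -4.285 1.622
v 3.58 -2.687 0.944
v 3.025 -3.315 1.965
v 3.151 0.742 -3.58
v 3.712 0.958 -2.731
v 2.85 1.395 -2.272
v 2.289 1.178 -3.12
v 3.767 1.338 -2.99
v 2.904 1.774 -2.531
v 3.699 1.599 -3.366
v 2.837 2.036 -2.907
v 3.523 1.691 -3.784
v 2.661 2.128 -3.325
v 3.273 1.595 -4.162
v 2.411 2.031 -3.702
v 2.999 1.33 -4.424
v 2.137 1.766 -3.965
v 2.755 0.948 -4.519
v 1.893 1.384 -4.06
v 2.59 0.525 -4.428
v 1.728 0.962 -3.969
v 2.536 0.146 -4.169
v 1.673 0.582 -3.71
v 2.603 -0.116 -3.793
v 1.741 0.321 -3.334
v 2.779 -0.208 -3.375
v 1.917 0.229 -2.916
v 3.029 -0.111 -2.998
v 2.167 0.325 -2.538
v 3.303 0.154 -2.735
v 2.441 0.59 -2.276
v 3.547 0.536 -2.64
v 2.685 0.972 -2.181
f 2 4 1
f 5 2 1
f 1 4 3
f 3 5 1
f 2 8 4
f 6 2 5
f 6 8 2
f 4 8 3
f 7 5 3
f 3 8 7
f 7 6 5
f 8 6 7
f 10 9 12
f 10 12 11
f 12 9 13
f 12 13 11
f 13 9 14
f 13 14 11
f 14 9 15
f 14 15 11
f 15 9 16
f 15 16 11
f 16 9 17
f 16 17 11
f 17 9 18
f 17 18 11
f 18 9 19
f 18 19 11
f 19 9 20
f 19 20 11
f 20 9 21
f 20 21 11
f 21 9 22
f 21 22 11
f 22 9 23
f 22 23 11
f 23 9 24
f 23 24 11
f 24 9 10
f 24 10 11
f 26 25 29
f 26 29 27
f 27 29 30
f 27 30 28
f 29 25 31
f 29 31 30
f 30 31 32
f 30 32 28
f 31 25 33
f 31 33 32
f 32 33 34
f 32 34 28
f 33 25 35
f 33 35 34
f 34 35 36
f 34 36 28
f 35 25 37
f 35 37 36
f 36 37 38
f 36 38 28
f 37 25 39
f 37 39 38
f 38 39 40
f 38 40 28
f 39 25 41
f 39 41 40
f 40 41 42
f 40 42 28
f 41 25 43
f 41 43 42
f 42 43 44
f 42 44 28
f 43 25 45
f 43 45 44
f 44 45 46
f 44 46 28
f 45 25 47
f 45 47 46
f 46 47 48
f 46 48 28
f 47 25 49
f 47 49 48
f 48 49 50
f 48 50 28
f 49 25 51
f 49 51 50
f 50 51 52
f 50 52 28
f 51 25 26
f 51 26 52
f 52 26 27
f 52 27 28
f 54 56 53
f 57 54 53
f 53 56 55
f 55 57 53
f 54 60 56
f 58 54 57
f 58 60 54
f 56 60 55
f 59 57 55
f 55 60 59
f 59 58 57
f 60 58 59
f 62 61 65
f 62 65 63
f 63 65 66
f 63 66 64
f 65 61 67
f 65 67 66
f 66 67 68
f 66 68 64
f 67 61 69
f 67 69 68
f 68 69 70
f 68 70 64
f 69 61 71
f 69 71 70
f 70 71 72
f 70 72 64
f 71 61 73
f 71 73 72
f 72 73 74
f 72 74 64
f 73 61 75
f 73 75 74
f 74 75 76
f 74 76 64
f 75 61 77
f 75 77 76
f 76 77 78
f 76 78 64
f 77 61 79
f 77 79 78
f 78 79 80
f 78 80 64
f 79 61 81
f 79 81 80
f 80 81 82
f 80 82 64
f 81 61 83
f 81 83 82
f 82 83 84
f 82 84 64
f 83 61 85
f 83 85 84
f 84 85 86
f 84 86 64
f 85 61 87
f 85 87 86
f 86 87 88
f 86 88 64
f 87 61 89
f 87 89 88
f 88 89 90
f 88 90 64
f 89 61 62
f 89 62 90
f 90 62 63
f 90 63 64



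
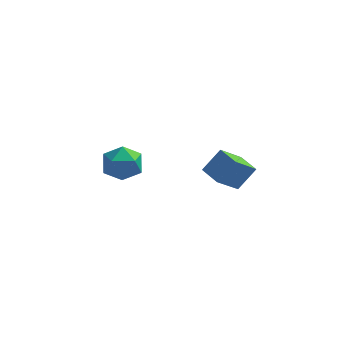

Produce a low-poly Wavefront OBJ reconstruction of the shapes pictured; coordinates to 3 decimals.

v 2.49 -4.022 1.508
v 3.193 -3.397 2.546
v 1.637 -3.243 1.617
v 2.34 -2.619 2.655
v 3.26 -3.021 0.385
v 3.963 -2.397 1.423
v 2.407 -2.243 0.494
v 3.11 -1.618 1.532
v -3.805 -0.278 -0.401
v -3.123 0.584 -0.586
v -2.557 -1.404 -1.054
v -1.875 -0.542 -1.239
v -2.108 -0.854 -0.195
v -2.879 -0.158 0.209
v -2.801 -0.662 -1.849
v -3.572 0.034 -1.445
v -2.503 0.347 -1.481
v -2.075 0.228 -0.459
v -3.605 -1.048 -1.181
v -3.177 -1.167 -0.159
f 2 4 1
f 5 2 1
f 1 4 3
f 3 5 1
f 2 8 4
f 6 2 5
f 6 8 2
f 4 8 3
f 7 5 3
f 3 8 7
f 7 6 5
f 8 6 7
f 9 20 14
f 9 14 10
f 9 10 16
f 9 16 19
f 9 19 20
f 10 14 18
f 14 20 13
f 20 19 11
f 19 16 15
f 16 10 17
f 12 18 13
f 12 13 11
f 12 11 15
f 12 15 17
f 12 17 18
f 13 18 14
f 11 13 20
f 15 11 19
f 17 15 16
f 18 17 10



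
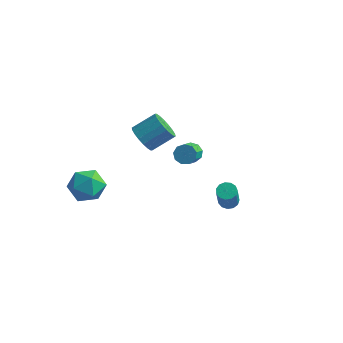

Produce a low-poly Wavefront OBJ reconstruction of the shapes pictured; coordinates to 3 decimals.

v -2.461 0.424 1.233
v -1.789 -0.172 1.187
v -0.906 0.76 2.02
v -1.579 1.356 2.067
v -1.727 0.058 0.864
v -0.844 0.989 1.698
v -1.81 0.36 0.615
v -0.928 1.292 1.448
v -2.023 0.675 0.488
v -1.14 1.606 1.322
v -2.322 0.941 0.509
v -1.44 1.872 1.343
v -2.649 1.104 0.674
v -1.766 2.035 1.507
v -2.939 1.132 0.949
v -2.056 2.063 1.782
v -3.134 1.02 1.28
v -2.251 1.952 2.113
v -3.196 0.791 1.602
v -2.313 1.722 2.436
v -3.112 0.488 1.852
v -2.23 1.42 2.685
v -2.9 0.174 1.978
v -2.017 1.105 2.812
v -2.6 -0.092 1.957
v -1.718 0.839 2.791
v -2.274 -0.255 1.793
v -1.391 0.676 2.626
v -1.984 -0.283 1.518
v -1.101 0.648 2.351
v -1.513 4.098 -2.232
v -0.875 4.118 -2.399
v -0.628 2.962 -1.594
v -1.267 2.942 -1.428
v -0.945 4.363 -2.026
v -0.698 3.207 -1.221
v -1.281 4.484 -1.75
v -1.034 3.328 -0.945
v -1.726 4.424 -1.699
v -1.479 3.268 -0.894
v -2.071 4.211 -1.898
v -1.824 3.056 -1.093
v -2.155 3.946 -2.254
v -1.908 2.79 -1.449
v -1.939 3.752 -2.599
v -1.692 2.596 -1.794
v -1.524 3.719 -2.773
v -1.277 2.563 -1.968
v -1.104 3.864 -2.694
v -0.857 2.708 -1.889
v -4.501 -2.518 -0.405
v -3.631 -2.389 0.28
v -3.749 -4.011 -1.08
v -2.879 -3.882 -0.395
v -3.878 -4.156 0.018
v -4.343 -3.233 0.435
v -3.037 -3.167 -1.235
v -3.502 -2.244 -0.818
v -2.727 -2.79 -0.233
v -3.246 -3.401 0.541
v -4.134 -2.999 -1.341
v -4.653 -3.61 -0.567
v 3.275 -0.695 -0.558
v 3.554 -0.257 -0.38
v 3.845 -1.066 1.156
v 3.565 -1.505 0.978
v 3.259 -0.21 -0.299
v 3.55 -1.02 1.236
v 2.968 -0.318 -0.301
v 3.259 -1.127 1.235
v 2.775 -0.545 -0.384
v 3.066 -1.355 1.152
v 2.74 -0.82 -0.522
v 3.031 -1.63 1.013
v 2.875 -1.056 -0.672
v 3.166 -1.865 0.863
v 3.137 -1.177 -0.785
v 3.428 -1.986 0.75
v 3.443 -1.145 -0.827
v 3.733 -1.954 0.709
v 3.695 -0.97 -0.782
v 3.986 -1.78 0.753
v 3.813 -0.708 -0.667
v 4.104 -1.518 0.869
v 3.761 -0.442 -0.517
v 4.052 -1.252 1.019
f 2 1 5
f 2 5 3
f 3 5 6
f 3 6 4
f 5 1 7
f 5 7 6
f 6 7 8
f 6 8 4
f 7 1 9
f 7 9 8
f 8 9 10
f 8 10 4
f 9 1 11
f 9 11 10
f 10 11 12
f 10 12 4
f 11 1 13
f 11 13 12
f 12 13 14
f 12 14 4
f 13 1 15
f 13 15 14
f 14 15 16
f 14 16 4
f 15 1 17
f 15 17 16
f 16 17 18
f 16 18 4
f 17 1 19
f 17 19 18
f 18 19 20
f 18 20 4
f 19 1 21
f 19 21 20
f 20 21 22
f 20 22 4
f 21 1 23
f 21 23 22
f 22 23 24
f 22 24 4
f 23 1 25
f 23 25 24
f 24 25 26
f 24 26 4
f 25 1 27
f 25 27 26
f 26 27 28
f 26 28 4
f 27 1 29
f 27 29 28
f 28 29 30
f 28 30 4
f 29 1 2
f 29 2 30
f 30 2 3
f 30 3 4
f 32 31 35
f 32 35 33
f 33 35 36
f 33 36 34
f 35 31 37
f 35 37 36
f 36 37 38
f 36 38 34
f 37 31 39
f 37 39 38
f 38 39 40
f 38 40 34
f 39 31 41
f 39 41 40
f 40 41 42
f 40 42 34
f 41 31 43
f 41 43 42
f 42 43 44
f 42 44 34
f 43 31 45
f 43 45 44
f 44 45 46
f 44 46 34
f 45 31 47
f 45 47 46
f 46 47 48
f 46 48 34
f 47 31 49
f 47 49 48
f 48 49 50
f 48 50 34
f 49 31 32
f 49 32 50
f 50 32 33
f 50 33 34
f 51 62 56
f 51 56 52
f 51 52 58
f 51 58 61
f 51 61 62
f 52 56 60
f 56 62 55
f 62 61 53
f 61 58 57
f 58 52 59
f 54 60 55
f 54 55 53
f 54 53 57
f 54 57 59
f 54 59 60
f 55 60 56
f 53 55 62
f 57 53 61
f 59 57 58
f 60 59 52
f 64 63 67
f 64 67 65
f 65 67 68
f 65 68 66
f 67 63 69
f 67 69 68
f 68 69 70
f 68 70 66
f 69 63 71
f 69 71 70
f 70 71 72
f 70 72 66
f 71 63 73
f 71 73 72
f 72 73 74
f 72 74 66
f 73 63 75
f 73 75 74
f 74 75 76
f 74 76 66
f 75 63 77
f 75 77 76
f 76 77 78
f 76 78 66
f 77 63 79
f 77 79 78
f 78 79 80
f 78 80 66
f 79 63 81
f 79 81 80
f 80 81 82
f 80 82 66
f 81 63 83
f 81 83 82
f 82 83 84
f 82 84 66
f 83 63 85
f 83 85 84
f 84 85 86
f 84 86 66
f 85 63 64
f 85 64 86
f 86 64 65
f 86 65 66



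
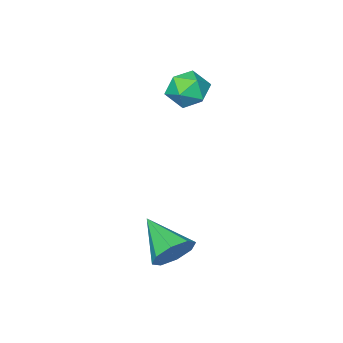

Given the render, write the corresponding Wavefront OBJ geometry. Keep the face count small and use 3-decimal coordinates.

v -3.555 -2.953 0.661
v -3.031 -2.266 1.279
v -3.009 -4.254 1.641
v -2.485 -3.567 2.259
v -3.547 -3.579 2.261
v -3.884 -2.775 1.655
v -2.156 -3.745 1.265
v -2.493 -2.941 0.659
v -2.166 -2.756 1.652
v -3.025 -2.653 2.268
v -3.015 -3.867 0.652
v -3.874 -3.764 1.268
v 1.949 1.972 -3.69
v 2.418 2.365 -2.887
v 1.831 0.108 -2.71
v 1.649 2.436 -2.844
v 1.056 2.235 -3.297
v 0.986 1.88 -3.981
v 1.48 1.58 -4.494
v 2.248 1.509 -4.536
v 2.841 1.71 -4.083
v 2.912 2.064 -3.4
f 1 12 6
f 1 6 2
f 1 2 8
f 1 8 11
f 1 11 12
f 2 6 10
f 6 12 5
f 12 11 3
f 11 8 7
f 8 2 9
f 4 10 5
f 4 5 3
f 4 3 7
f 4 7 9
f 4 9 10
f 5 10 6
f 3 5 12
f 7 3 11
f 9 7 8
f 10 9 2
f 14 13 16
f 14 16 15
f 16 13 17
f 16 17 15
f 17 13 18
f 17 18 15
f 18 13 19
f 18 19 15
f 19 13 20
f 19 20 15
f 20 13 21
f 20 21 15
f 21 13 22
f 21 22 15
f 22 13 14
f 22 14 15



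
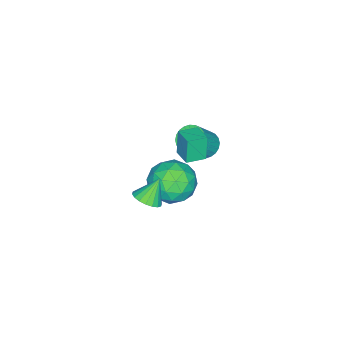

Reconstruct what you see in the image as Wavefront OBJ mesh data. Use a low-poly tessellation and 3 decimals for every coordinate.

v -1.894 -0.887 0.674
v -2.191 -0.99 2.028
v -2.711 -0.291 0.54
v -3.008 -0.393 1.894
v -1.312 -0.047 0.866
v -1.609 -0.149 2.22
v -2.129 0.55 0.732
v -2.426 0.447 2.086
v -4.314 -0.715 -0.903
v -3.724 -0.367 -1.275
v -2.755 -0.656 -0.009
v -3.346 -1.005 0.363
v -3.847 -0.132 -1.127
v -2.879 -0.421 0.14
v -4.042 0.014 -0.944
v -3.074 -0.275 0.322
v -4.278 0.05 -0.756
v -3.31 -0.239 0.511
v -4.52 -0.032 -0.59
v -3.552 -0.321 0.677
v -4.73 -0.217 -0.471
v -3.762 -0.506 0.795
v -4.877 -0.478 -0.418
v -3.909 -0.767 0.848
v -4.938 -0.776 -0.44
v -3.97 -1.065 0.827
v -4.905 -1.064 -0.531
v -3.936 -1.353 0.735
v -4.781 -1.299 -0.68
v -3.813 -1.588 0.587
v -4.586 -1.445 -0.862
v -3.618 -1.734 0.404
v -4.35 -1.481 -1.051
v -3.382 -1.77 0.216
v -4.108 -1.399 -1.217
v -3.14 -1.688 0.05
v -3.898 -1.214 -1.335
v -2.93 -1.503 -0.069
v -3.751 -0.953 -1.388
v -2.783 -1.242 -0.122
v -3.69 -0.655 -1.367
v -2.722 -0.944 -0.1
v -1.402 0.363 0.278
v -0.268 0.682 0.7
v -0.612 -1.282 -0.6
v 0.522 -0.963 -0.178
v -0.362 -1.339 0.624
v -0.849 -0.323 1.167
v -0.031 -0.277 -1.067
v -0.518 0.739 -0.524
v 0.58 0.286 -0.131
v 0.375 -0.37 0.914
v -1.255 -0.23 -0.814
v -1.46 -0.886 0.231
v -0.904 0.667 0.566
v 0.024 -1.267 -0.466
v -0.495 -1.488 0.005
v 0.171 -1.301 0.253
v -1.246 0.076 0.841
v -0.579 0.264 1.089
v -0.634 -0.924 1.044
v -0.301 -0.864 -0.989
v 0.366 -0.676 -0.741
v -1.051 0.701 -0.153
v -0.385 0.888 0.095
v -0.246 0.324 -0.944
v 0.261 0.621 0.326
v 0.725 -0.345 -0.191
v 0.4 0.058 -0.713
v 0.113 0.655 -0.394
v 0.141 0.236 0.94
v 0.604 -0.731 0.424
v 0.085 -0.952 0.895
v -0.201 -0.355 1.215
v 0.638 0.003 0.451
v -1.484 0.131 -0.324
v -1.021 -0.836 -0.84
v -0.679 -0.245 -1.115
v -0.965 0.352 -0.795
v -1.605 -0.255 0.291
v -1.141 -1.221 -0.226
v -0.993 -1.255 0.494
v -1.28 -0.658 0.813
v -1.518 -0.603 -0.351
v 2.216 -0.054 1.447
v 2.824 -0.087 1.868
v 1.504 0.194 2.493
v 2.81 0.231 1.784
v 2.679 0.493 1.633
v 2.456 0.646 1.444
v 2.186 0.66 1.257
v 1.922 0.534 1.107
v 1.716 0.29 1.024
v 1.609 -0.021 1.025
v 1.622 -0.339 1.11
v 1.753 -0.601 1.261
v 1.976 -0.754 1.449
v 2.246 -0.769 1.637
v 2.511 -0.642 1.787
v 2.717 -0.398 1.869
f 2 4 1
f 5 2 1
f 1 4 3
f 3 5 1
f 2 8 4
f 6 2 5
f 6 8 2
f 4 8 3
f 7 5 3
f 3 8 7
f 7 6 5
f 8 6 7
f 10 9 13
f 10 13 11
f 11 13 14
f 11 14 12
f 13 9 15
f 13 15 14
f 14 15 16
f 14 16 12
f 15 9 17
f 15 17 16
f 16 17 18
f 16 18 12
f 17 9 19
f 17 19 18
f 18 19 20
f 18 20 12
f 19 9 21
f 19 21 20
f 20 21 22
f 20 22 12
f 21 9 23
f 21 23 22
f 22 23 24
f 22 24 12
f 23 9 25
f 23 25 24
f 24 25 26
f 24 26 12
f 25 9 27
f 25 27 26
f 26 27 28
f 26 28 12
f 27 9 29
f 27 29 28
f 28 29 30
f 28 30 12
f 29 9 31
f 29 31 30
f 30 31 32
f 30 32 12
f 31 9 33
f 31 33 32
f 32 33 34
f 32 34 12
f 33 9 35
f 33 35 34
f 34 35 36
f 34 36 12
f 35 9 37
f 35 37 36
f 36 37 38
f 36 38 12
f 37 9 39
f 37 39 38
f 38 39 40
f 38 40 12
f 39 9 41
f 39 41 40
f 40 41 42
f 40 42 12
f 41 9 10
f 41 10 42
f 42 10 11
f 42 11 12
f 43 80 59
f 80 54 83
f 59 83 48
f 80 83 59
f 43 59 55
f 59 48 60
f 55 60 44
f 59 60 55
f 43 55 64
f 55 44 65
f 64 65 50
f 55 65 64
f 43 64 76
f 64 50 79
f 76 79 53
f 64 79 76
f 43 76 80
f 76 53 84
f 80 84 54
f 76 84 80
f 44 60 71
f 60 48 74
f 71 74 52
f 60 74 71
f 48 83 61
f 83 54 82
f 61 82 47
f 83 82 61
f 54 84 81
f 84 53 77
f 81 77 45
f 84 77 81
f 53 79 78
f 79 50 66
f 78 66 49
f 79 66 78
f 50 65 70
f 65 44 67
f 70 67 51
f 65 67 70
f 46 72 58
f 72 52 73
f 58 73 47
f 72 73 58
f 46 58 56
f 58 47 57
f 56 57 45
f 58 57 56
f 46 56 63
f 56 45 62
f 63 62 49
f 56 62 63
f 46 63 68
f 63 49 69
f 68 69 51
f 63 69 68
f 46 68 72
f 68 51 75
f 72 75 52
f 68 75 72
f 47 73 61
f 73 52 74
f 61 74 48
f 73 74 61
f 45 57 81
f 57 47 82
f 81 82 54
f 57 82 81
f 49 62 78
f 62 45 77
f 78 77 53
f 62 77 78
f 51 69 70
f 69 49 66
f 70 66 50
f 69 66 70
f 52 75 71
f 75 51 67
f 71 67 44
f 75 67 71
f 86 85 88
f 86 88 87
f 88 85 89
f 88 89 87
f 89 85 90
f 89 90 87
f 90 85 91
f 90 91 87
f 91 85 92
f 91 92 87
f 92 85 93
f 92 93 87
f 93 85 94
f 93 94 87
f 94 85 95
f 94 95 87
f 95 85 96
f 95 96 87
f 96 85 97
f 96 97 87
f 97 85 98
f 97 98 87
f 98 85 99
f 98 99 87
f 99 85 100
f 99 100 87
f 100 85 86
f 100 86 87



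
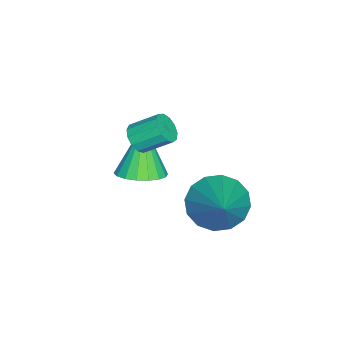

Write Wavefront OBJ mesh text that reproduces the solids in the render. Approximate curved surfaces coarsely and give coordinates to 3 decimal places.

v 1.868 3.107 -3.195
v 2.276 3.632 -3.928
v 3.452 3.733 -1.865
v 1.954 3.956 -3.696
v 1.608 4.052 -3.33
v 1.332 3.895 -2.928
v 1.2 3.527 -2.597
v 1.247 3.046 -2.426
v 1.461 2.581 -2.461
v 1.783 2.258 -2.693
v 2.129 2.161 -3.059
v 2.405 2.319 -3.462
v 2.537 2.687 -3.792
v 2.49 3.168 -3.963
v 1.53 0.527 -1.106
v 2.03 0.692 -1.225
v 1.89 1.559 -0.614
v 1.39 1.393 -0.494
v 1.848 0.811 -1.437
v 1.707 1.678 -0.826
v 1.564 0.841 -1.543
v 1.424 1.708 -0.932
v 1.27 0.77 -1.511
v 1.129 1.637 -0.9
v 1.058 0.622 -1.35
v 0.918 1.489 -0.739
v 0.997 0.444 -1.111
v 0.856 1.311 -0.5
v 1.104 0.292 -0.871
v 0.964 1.159 -0.26
v 1.347 0.214 -0.705
v 1.207 1.081 -0.094
v 1.648 0.236 -0.666
v 1.508 1.103 -0.055
v 1.912 0.35 -0.767
v 1.771 1.216 -0.156
v 2.054 0.52 -0.975
v 1.914 1.386 -0.364
v -0.419 -0.032 -4.705
v 0.153 -0.622 -4.489
v -1.241 -0.188 -2.955
v 0.32 -0.299 -4.382
v 0.34 0.076 -4.339
v 0.21 0.43 -4.369
v -0.045 0.692 -4.465
v -0.374 0.811 -4.609
v -0.712 0.763 -4.772
v -0.992 0.558 -4.921
v -1.159 0.235 -5.028
v -1.179 -0.14 -5.071
v -1.049 -0.494 -5.042
v -0.794 -0.756 -4.946
v -0.465 -0.875 -4.802
v -0.127 -0.827 -4.639
f 2 1 4
f 2 4 3
f 4 1 5
f 4 5 3
f 5 1 6
f 5 6 3
f 6 1 7
f 6 7 3
f 7 1 8
f 7 8 3
f 8 1 9
f 8 9 3
f 9 1 10
f 9 10 3
f 10 1 11
f 10 11 3
f 11 1 12
f 11 12 3
f 12 1 13
f 12 13 3
f 13 1 14
f 13 14 3
f 14 1 2
f 14 2 3
f 16 15 19
f 16 19 17
f 17 19 20
f 17 20 18
f 19 15 21
f 19 21 20
f 20 21 22
f 20 22 18
f 21 15 23
f 21 23 22
f 22 23 24
f 22 24 18
f 23 15 25
f 23 25 24
f 24 25 26
f 24 26 18
f 25 15 27
f 25 27 26
f 26 27 28
f 26 28 18
f 27 15 29
f 27 29 28
f 28 29 30
f 28 30 18
f 29 15 31
f 29 31 30
f 30 31 32
f 30 32 18
f 31 15 33
f 31 33 32
f 32 33 34
f 32 34 18
f 33 15 35
f 33 35 34
f 34 35 36
f 34 36 18
f 35 15 37
f 35 37 36
f 36 37 38
f 36 38 18
f 37 15 16
f 37 16 38
f 38 16 17
f 38 17 18
f 40 39 42
f 40 42 41
f 42 39 43
f 42 43 41
f 43 39 44
f 43 44 41
f 44 39 45
f 44 45 41
f 45 39 46
f 45 46 41
f 46 39 47
f 46 47 41
f 47 39 48
f 47 48 41
f 48 39 49
f 48 49 41
f 49 39 50
f 49 50 41
f 50 39 51
f 50 51 41
f 51 39 52
f 51 52 41
f 52 39 53
f 52 53 41
f 53 39 54
f 53 54 41
f 54 39 40
f 54 40 41



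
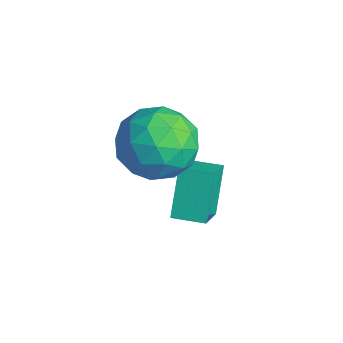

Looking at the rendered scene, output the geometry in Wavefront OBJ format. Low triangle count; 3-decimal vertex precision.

v -3.038 -0.744 -2.718
v -2.24 -1.439 -1.98
v -2.461 -0.08 -2.718
v -1.662 -0.775 -1.981
v -2.418 -1.285 -3.899
v -1.619 -1.98 -3.162
v -1.84 -0.621 -3.9
v -1.042 -1.316 -3.162
v -3.396 -1.656 -1.083
v -2.603 -0.911 -0.973
v -2.217 -2.949 -0.827
v -1.424 -2.204 -0.717
v -2.197 -2.296 0.05
v -2.926 -1.496 -0.108
v -1.894 -2.364 -1.692
v -2.623 -1.564 -1.85
v -1.675 -1.348 -1.35
v -1.862 -1.306 -0.273
v -2.958 -2.554 -1.527
v -3.145 -2.512 -0.45
v -3.103 -1.17 -1.051
v -1.717 -2.69 -0.749
v -2.171 -2.744 -0.298
v -1.705 -2.306 -0.234
v -3.293 -1.514 -0.542
v -2.827 -1.076 -0.478
v -2.588 -1.89 0.124
v -1.993 -2.784 -1.322
v -1.527 -2.346 -1.258
v -3.115 -1.554 -1.566
v -2.649 -1.116 -1.502
v -2.232 -1.97 -1.924
v -2.091 -0.989 -1.208
v -1.398 -1.749 -1.057
v -1.674 -1.843 -1.63
v -2.103 -1.373 -1.723
v -2.202 -0.964 -0.575
v -1.508 -1.725 -0.424
v -1.963 -1.778 0.027
v -2.391 -1.308 -0.066
v -1.656 -1.222 -0.796
v -3.312 -2.135 -1.376
v -2.618 -2.896 -1.225
v -2.429 -2.552 -1.734
v -2.857 -2.082 -1.827
v -3.422 -2.111 -0.743
v -2.729 -2.871 -0.592
v -2.717 -2.487 -0.077
v -3.146 -2.017 -0.17
v -3.164 -2.638 -1.004
f 2 4 1
f 5 2 1
f 1 4 3
f 3 5 1
f 2 8 4
f 6 2 5
f 6 8 2
f 4 8 3
f 7 5 3
f 3 8 7
f 7 6 5
f 8 6 7
f 9 46 25
f 46 20 49
f 25 49 14
f 46 49 25
f 9 25 21
f 25 14 26
f 21 26 10
f 25 26 21
f 9 21 30
f 21 10 31
f 30 31 16
f 21 31 30
f 9 30 42
f 30 16 45
f 42 45 19
f 30 45 42
f 9 42 46
f 42 19 50
f 46 50 20
f 42 50 46
f 10 26 37
f 26 14 40
f 37 40 18
f 26 40 37
f 14 49 27
f 49 20 48
f 27 48 13
f 49 48 27
f 20 50 47
f 50 19 43
f 47 43 11
f 50 43 47
f 19 45 44
f 45 16 32
f 44 32 15
f 45 32 44
f 16 31 36
f 31 10 33
f 36 33 17
f 31 33 36
f 12 38 24
f 38 18 39
f 24 39 13
f 38 39 24
f 12 24 22
f 24 13 23
f 22 23 11
f 24 23 22
f 12 22 29
f 22 11 28
f 29 28 15
f 22 28 29
f 12 29 34
f 29 15 35
f 34 35 17
f 29 35 34
f 12 34 38
f 34 17 41
f 38 41 18
f 34 41 38
f 13 39 27
f 39 18 40
f 27 40 14
f 39 40 27
f 11 23 47
f 23 13 48
f 47 48 20
f 23 48 47
f 15 28 44
f 28 11 43
f 44 43 19
f 28 43 44
f 17 35 36
f 35 15 32
f 36 32 16
f 35 32 36
f 18 41 37
f 41 17 33
f 37 33 10
f 41 33 37



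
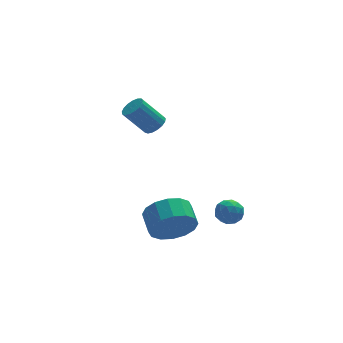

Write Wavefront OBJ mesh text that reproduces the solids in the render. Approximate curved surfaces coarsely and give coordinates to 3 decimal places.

v -0.717 -3.937 -0.137
v -0.125 -3.629 -0.935
v -0.111 -2.635 -0.54
v -0.703 -2.943 0.257
v -0.632 -3.556 -1.101
v -0.618 -2.562 -0.707
v -1.161 -3.585 -1.009
v -1.148 -2.591 -0.615
v -1.572 -3.709 -0.684
v -1.558 -2.714 -0.289
v -1.753 -3.894 -0.212
v -1.74 -2.899 0.183
v -1.657 -4.09 0.28
v -1.643 -3.095 0.675
v -1.309 -4.245 0.66
v -1.295 -3.251 1.055
v -0.802 -4.318 0.827
v -0.788 -3.324 1.221
v -0.272 -4.289 0.735
v -0.259 -3.295 1.129
v 0.138 -4.166 0.409
v 0.152 -3.171 0.804
v 0.32 -3.981 -0.063
v 0.333 -2.986 0.332
v 0.223 -3.785 -0.555
v 0.237 -2.79 -0.16
v 0.109 1.813 2.42
v 0.449 2.252 2.618
v -0.488 2.446 3.799
v -0.829 2.007 3.6
v 0.264 2.382 2.449
v -0.674 2.575 3.63
v 0.042 2.381 2.274
v -0.895 2.575 3.454
v -0.164 2.25 2.132
v -1.101 2.444 3.312
v -0.307 2.019 2.056
v -1.245 2.213 3.236
v -0.356 1.741 2.063
v -1.293 1.935 3.243
v -0.297 1.479 2.152
v -1.235 1.673 3.332
v -0.146 1.294 2.302
v -1.084 1.488 3.483
v 0.063 1.228 2.48
v -0.874 1.422 3.66
v 0.283 1.296 2.643
v -0.654 1.489 3.824
v 0.463 1.482 2.756
v -0.474 1.676 3.936
v 0.562 1.744 2.791
v -0.375 1.938 3.972
v 0.557 2.022 2.741
v -0.38 2.216 3.922
v 1.272 -3.497 -0.074
v 1.75 -3.184 0.24
v 1.63 -4.416 0.3
v 2.108 -4.103 0.614
v 1.489 -4.033 0.808
v 1.269 -3.465 0.577
v 2.111 -4.135 -0.037
v 1.891 -3.567 -0.268
v 2.269 -3.578 0.262
v 1.885 -3.515 0.785
v 1.495 -4.085 -0.245
v 1.111 -4.022 0.278
v 1.48 -3.26 0.05
v 1.9 -4.34 0.49
v 1.537 -4.299 0.604
v 1.818 -4.115 0.788
v 1.197 -3.425 0.249
v 1.478 -3.241 0.433
v 1.324 -3.74 0.767
v 1.902 -4.359 0.107
v 2.183 -4.175 0.291
v 1.562 -3.485 -0.248
v 1.843 -3.301 -0.064
v 2.056 -3.86 -0.227
v 2.066 -3.307 0.248
v 2.276 -3.848 0.468
v 2.278 -3.867 0.085
v 2.148 -3.533 -0.051
v 1.84 -3.27 0.555
v 2.05 -3.811 0.775
v 1.686 -3.77 0.889
v 1.557 -3.436 0.753
v 2.145 -3.502 0.568
v 1.33 -3.789 -0.235
v 1.54 -4.33 -0.015
v 1.823 -4.164 -0.213
v 1.694 -3.83 -0.349
v 1.104 -3.752 0.072
v 1.314 -4.293 0.292
v 1.232 -4.067 0.591
v 1.102 -3.733 0.455
v 1.235 -4.098 -0.028
f 2 1 5
f 2 5 3
f 3 5 6
f 3 6 4
f 5 1 7
f 5 7 6
f 6 7 8
f 6 8 4
f 7 1 9
f 7 9 8
f 8 9 10
f 8 10 4
f 9 1 11
f 9 11 10
f 10 11 12
f 10 12 4
f 11 1 13
f 11 13 12
f 12 13 14
f 12 14 4
f 13 1 15
f 13 15 14
f 14 15 16
f 14 16 4
f 15 1 17
f 15 17 16
f 16 17 18
f 16 18 4
f 17 1 19
f 17 19 18
f 18 19 20
f 18 20 4
f 19 1 21
f 19 21 20
f 20 21 22
f 20 22 4
f 21 1 23
f 21 23 22
f 22 23 24
f 22 24 4
f 23 1 25
f 23 25 24
f 24 25 26
f 24 26 4
f 25 1 2
f 25 2 26
f 26 2 3
f 26 3 4
f 28 27 31
f 28 31 29
f 29 31 32
f 29 32 30
f 31 27 33
f 31 33 32
f 32 33 34
f 32 34 30
f 33 27 35
f 33 35 34
f 34 35 36
f 34 36 30
f 35 27 37
f 35 37 36
f 36 37 38
f 36 38 30
f 37 27 39
f 37 39 38
f 38 39 40
f 38 40 30
f 39 27 41
f 39 41 40
f 40 41 42
f 40 42 30
f 41 27 43
f 41 43 42
f 42 43 44
f 42 44 30
f 43 27 45
f 43 45 44
f 44 45 46
f 44 46 30
f 45 27 47
f 45 47 46
f 46 47 48
f 46 48 30
f 47 27 49
f 47 49 48
f 48 49 50
f 48 50 30
f 49 27 51
f 49 51 50
f 50 51 52
f 50 52 30
f 51 27 53
f 51 53 52
f 52 53 54
f 52 54 30
f 53 27 28
f 53 28 54
f 54 28 29
f 54 29 30
f 55 92 71
f 92 66 95
f 71 95 60
f 92 95 71
f 55 71 67
f 71 60 72
f 67 72 56
f 71 72 67
f 55 67 76
f 67 56 77
f 76 77 62
f 67 77 76
f 55 76 88
f 76 62 91
f 88 91 65
f 76 91 88
f 55 88 92
f 88 65 96
f 92 96 66
f 88 96 92
f 56 72 83
f 72 60 86
f 83 86 64
f 72 86 83
f 60 95 73
f 95 66 94
f 73 94 59
f 95 94 73
f 66 96 93
f 96 65 89
f 93 89 57
f 96 89 93
f 65 91 90
f 91 62 78
f 90 78 61
f 91 78 90
f 62 77 82
f 77 56 79
f 82 79 63
f 77 79 82
f 58 84 70
f 84 64 85
f 70 85 59
f 84 85 70
f 58 70 68
f 70 59 69
f 68 69 57
f 70 69 68
f 58 68 75
f 68 57 74
f 75 74 61
f 68 74 75
f 58 75 80
f 75 61 81
f 80 81 63
f 75 81 80
f 58 80 84
f 80 63 87
f 84 87 64
f 80 87 84
f 59 85 73
f 85 64 86
f 73 86 60
f 85 86 73
f 57 69 93
f 69 59 94
f 93 94 66
f 69 94 93
f 61 74 90
f 74 57 89
f 90 89 65
f 74 89 90
f 63 81 82
f 81 61 78
f 82 78 62
f 81 78 82
f 64 87 83
f 87 63 79
f 83 79 56
f 87 79 83



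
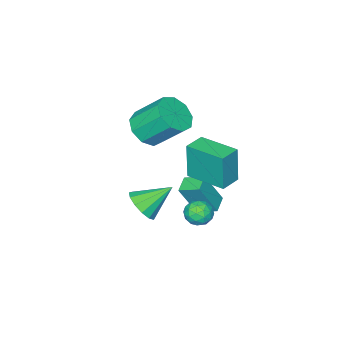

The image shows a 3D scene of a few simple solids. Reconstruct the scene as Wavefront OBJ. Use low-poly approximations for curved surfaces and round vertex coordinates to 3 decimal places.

v 2.533 -0.711 2.235
v 3.558 -0.65 2.6
v 2.973 0.651 4.03
v 1.947 0.591 3.665
v 3.442 -0.13 2.078
v 2.856 1.172 3.508
v 2.9 0.119 1.631
v 2.315 1.42 3.06
v 2.186 -0.021 1.465
v 1.601 1.28 2.895
v 1.635 -0.483 1.661
v 1.049 0.818 3.091
v 1.503 -1.052 2.124
v 0.918 0.249 3.554
v 1.854 -1.461 2.64
v 1.268 -0.16 4.07
v 2.522 -1.519 2.966
v 1.936 -0.218 4.396
v 3.195 -1.199 2.95
v 2.61 0.103 4.38
v 0.545 0.993 -0.685
v 0.504 0.876 1.381
v 0.303 3.096 -0.571
v 0.263 2.979 1.496
v 1.677 1.121 -0.656
v 1.637 1.004 1.411
v 1.436 3.224 -0.541
v 1.395 3.107 1.525
v 0.502 0.962 -3.159
v 1.281 0.511 -1.374
v 0.114 1.949 -2.741
v 0.894 1.498 -0.955
v 1.306 1.382 -3.405
v 2.086 0.931 -1.619
v 0.919 2.369 -2.986
v 1.698 1.918 -1.201
v 4.189 0.623 -1.673
v 4.891 0.877 -1.054
v 2.951 1.397 -0.587
v 4.84 1.291 -1.406
v 4.583 1.493 -1.844
v 4.2 1.42 -2.227
v 3.814 1.093 -2.435
v 3.547 0.618 -2.401
v 3.484 0.144 -2.136
v 3.645 -0.178 -1.724
v 3.978 -0.245 -1.296
v 4.379 -0.036 -0.988
v 4.719 0.382 -0.898
v 2.615 3.774 -1.318
v 3.17 3.636 -0.823
v 2.87 2.724 -1.897
v 3.425 2.586 -1.402
v 2.703 2.56 -1.177
v 2.545 3.209 -0.819
v 3.495 3.151 -1.901
v 3.337 3.8 -1.543
v 3.714 3.251 -1.183
v 3.225 2.886 -0.736
v 2.815 3.474 -1.984
v 2.326 3.109 -1.537
v 2.87 3.797 -1.02
v 3.17 2.563 -1.7
v 2.745 2.548 -1.568
v 3.072 2.467 -1.277
v 2.503 3.546 -1.018
v 2.829 3.465 -0.727
v 2.555 2.832 -0.934
v 3.211 2.895 -1.993
v 3.537 2.814 -1.702
v 2.968 3.893 -1.443
v 3.295 3.812 -1.152
v 3.485 3.528 -1.786
v 3.516 3.49 -0.941
v 3.666 2.873 -1.28
v 3.707 3.205 -1.574
v 3.614 3.586 -1.364
v 3.229 3.275 -0.678
v 3.379 2.658 -1.017
v 2.954 2.643 -0.885
v 2.862 3.024 -0.675
v 3.549 3.049 -0.889
v 2.661 3.702 -1.703
v 2.811 3.085 -2.042
v 3.178 3.336 -2.045
v 3.086 3.717 -1.835
v 2.374 3.487 -1.44
v 2.524 2.87 -1.779
v 2.426 2.774 -1.356
v 2.333 3.155 -1.146
v 2.491 3.311 -1.831
f 2 1 5
f 2 5 3
f 3 5 6
f 3 6 4
f 5 1 7
f 5 7 6
f 6 7 8
f 6 8 4
f 7 1 9
f 7 9 8
f 8 9 10
f 8 10 4
f 9 1 11
f 9 11 10
f 10 11 12
f 10 12 4
f 11 1 13
f 11 13 12
f 12 13 14
f 12 14 4
f 13 1 15
f 13 15 14
f 14 15 16
f 14 16 4
f 15 1 17
f 15 17 16
f 16 17 18
f 16 18 4
f 17 1 19
f 17 19 18
f 18 19 20
f 18 20 4
f 19 1 2
f 19 2 20
f 20 2 3
f 20 3 4
f 22 24 21
f 25 22 21
f 21 24 23
f 23 25 21
f 22 28 24
f 26 22 25
f 26 28 22
f 24 28 23
f 27 25 23
f 23 28 27
f 27 26 25
f 28 26 27
f 30 32 29
f 33 30 29
f 29 32 31
f 31 33 29
f 30 36 32
f 34 30 33
f 34 36 30
f 32 36 31
f 35 33 31
f 31 36 35
f 35 34 33
f 36 34 35
f 38 37 40
f 38 40 39
f 40 37 41
f 40 41 39
f 41 37 42
f 41 42 39
f 42 37 43
f 42 43 39
f 43 37 44
f 43 44 39
f 44 37 45
f 44 45 39
f 45 37 46
f 45 46 39
f 46 37 47
f 46 47 39
f 47 37 48
f 47 48 39
f 48 37 49
f 48 49 39
f 49 37 38
f 49 38 39
f 50 87 66
f 87 61 90
f 66 90 55
f 87 90 66
f 50 66 62
f 66 55 67
f 62 67 51
f 66 67 62
f 50 62 71
f 62 51 72
f 71 72 57
f 62 72 71
f 50 71 83
f 71 57 86
f 83 86 60
f 71 86 83
f 50 83 87
f 83 60 91
f 87 91 61
f 83 91 87
f 51 67 78
f 67 55 81
f 78 81 59
f 67 81 78
f 55 90 68
f 90 61 89
f 68 89 54
f 90 89 68
f 61 91 88
f 91 60 84
f 88 84 52
f 91 84 88
f 60 86 85
f 86 57 73
f 85 73 56
f 86 73 85
f 57 72 77
f 72 51 74
f 77 74 58
f 72 74 77
f 53 79 65
f 79 59 80
f 65 80 54
f 79 80 65
f 53 65 63
f 65 54 64
f 63 64 52
f 65 64 63
f 53 63 70
f 63 52 69
f 70 69 56
f 63 69 70
f 53 70 75
f 70 56 76
f 75 76 58
f 70 76 75
f 53 75 79
f 75 58 82
f 79 82 59
f 75 82 79
f 54 80 68
f 80 59 81
f 68 81 55
f 80 81 68
f 52 64 88
f 64 54 89
f 88 89 61
f 64 89 88
f 56 69 85
f 69 52 84
f 85 84 60
f 69 84 85
f 58 76 77
f 76 56 73
f 77 73 57
f 76 73 77
f 59 82 78
f 82 58 74
f 78 74 51
f 82 74 78



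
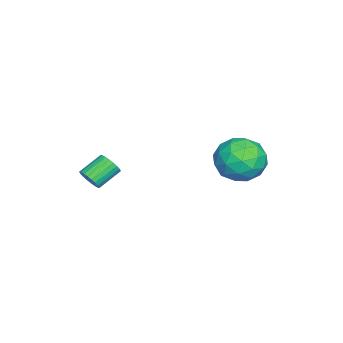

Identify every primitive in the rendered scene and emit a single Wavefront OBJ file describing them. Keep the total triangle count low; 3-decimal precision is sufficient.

v -1.963 1.514 -2.525
v -0.946 1.8 -1.981
v -0.994 0.38 -3.739
v 0.023 0.666 -3.195
v -0.784 -0.001 -2.634
v -1.383 0.699 -1.884
v -0.557 1.481 -3.836
v -1.156 2.181 -3.086
v -0.077 1.779 -2.791
v -0.218 0.863 -2.048
v -1.722 1.317 -3.672
v -1.863 0.401 -2.929
v -1.539 1.756 -2.147
v -0.401 0.424 -3.573
v -0.875 0.031 -3.244
v -0.277 0.199 -2.924
v -1.796 1.109 -2.089
v -1.199 1.277 -1.769
v -1.104 0.219 -2.153
v -0.741 0.903 -3.951
v -0.144 1.071 -3.631
v -1.663 1.981 -2.796
v -1.065 2.149 -2.476
v -0.836 1.961 -3.567
v -0.431 1.912 -2.303
v 0.138 1.246 -3.016
v -0.202 1.725 -3.393
v -0.554 2.137 -2.953
v -0.514 1.374 -1.866
v 0.056 0.708 -2.579
v -0.419 0.315 -2.25
v -0.771 0.727 -1.809
v -0.003 1.362 -2.342
v -1.996 1.472 -3.141
v -1.426 0.806 -3.854
v -1.169 1.453 -3.911
v -1.521 1.865 -3.47
v -2.078 0.934 -2.704
v -1.509 0.268 -3.417
v -1.386 0.043 -2.767
v -1.738 0.455 -2.327
v -1.937 0.818 -3.378
v 3.149 -4.044 -2.324
v 3.408 -4.169 -1.844
v 2.631 -3.521 -1.256
v 2.371 -3.396 -1.736
v 3.514 -3.987 -1.903
v 2.737 -3.34 -1.315
v 3.564 -3.814 -2.027
v 2.787 -3.167 -1.439
v 3.551 -3.677 -2.196
v 2.774 -3.029 -1.608
v 3.477 -3.595 -2.384
v 2.7 -2.947 -1.797
v 3.353 -3.581 -2.564
v 2.576 -2.933 -1.976
v 3.198 -3.638 -2.706
v 2.421 -2.99 -2.119
v 3.035 -3.756 -2.791
v 2.258 -3.109 -2.203
v 2.889 -3.919 -2.804
v 2.112 -3.271 -2.216
v 2.783 -4.1 -2.745
v 2.006 -3.453 -2.157
v 2.733 -4.273 -2.621
v 1.956 -3.626 -2.033
v 2.746 -4.411 -2.452
v 1.969 -3.763 -1.864
v 2.82 -4.493 -2.263
v 2.043 -3.845 -1.676
v 2.944 -4.507 -2.084
v 2.167 -3.859 -1.496
v 3.099 -4.45 -1.941
v 2.322 -3.802 -1.354
v 3.262 -4.331 -1.857
v 2.485 -3.684 -1.269
f 1 38 17
f 38 12 41
f 17 41 6
f 38 41 17
f 1 17 13
f 17 6 18
f 13 18 2
f 17 18 13
f 1 13 22
f 13 2 23
f 22 23 8
f 13 23 22
f 1 22 34
f 22 8 37
f 34 37 11
f 22 37 34
f 1 34 38
f 34 11 42
f 38 42 12
f 34 42 38
f 2 18 29
f 18 6 32
f 29 32 10
f 18 32 29
f 6 41 19
f 41 12 40
f 19 40 5
f 41 40 19
f 12 42 39
f 42 11 35
f 39 35 3
f 42 35 39
f 11 37 36
f 37 8 24
f 36 24 7
f 37 24 36
f 8 23 28
f 23 2 25
f 28 25 9
f 23 25 28
f 4 30 16
f 30 10 31
f 16 31 5
f 30 31 16
f 4 16 14
f 16 5 15
f 14 15 3
f 16 15 14
f 4 14 21
f 14 3 20
f 21 20 7
f 14 20 21
f 4 21 26
f 21 7 27
f 26 27 9
f 21 27 26
f 4 26 30
f 26 9 33
f 30 33 10
f 26 33 30
f 5 31 19
f 31 10 32
f 19 32 6
f 31 32 19
f 3 15 39
f 15 5 40
f 39 40 12
f 15 40 39
f 7 20 36
f 20 3 35
f 36 35 11
f 20 35 36
f 9 27 28
f 27 7 24
f 28 24 8
f 27 24 28
f 10 33 29
f 33 9 25
f 29 25 2
f 33 25 29
f 44 43 47
f 44 47 45
f 45 47 48
f 45 48 46
f 47 43 49
f 47 49 48
f 48 49 50
f 48 50 46
f 49 43 51
f 49 51 50
f 50 51 52
f 50 52 46
f 51 43 53
f 51 53 52
f 52 53 54
f 52 54 46
f 53 43 55
f 53 55 54
f 54 55 56
f 54 56 46
f 55 43 57
f 55 57 56
f 56 57 58
f 56 58 46
f 57 43 59
f 57 59 58
f 58 59 60
f 58 60 46
f 59 43 61
f 59 61 60
f 60 61 62
f 60 62 46
f 61 43 63
f 61 63 62
f 62 63 64
f 62 64 46
f 63 43 65
f 63 65 64
f 64 65 66
f 64 66 46
f 65 43 67
f 65 67 66
f 66 67 68
f 66 68 46
f 67 43 69
f 67 69 68
f 68 69 70
f 68 70 46
f 69 43 71
f 69 71 70
f 70 71 72
f 70 72 46
f 71 43 73
f 71 73 72
f 72 73 74
f 72 74 46
f 73 43 75
f 73 75 74
f 74 75 76
f 74 76 46
f 75 43 44
f 75 44 76
f 76 44 45
f 76 45 46

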